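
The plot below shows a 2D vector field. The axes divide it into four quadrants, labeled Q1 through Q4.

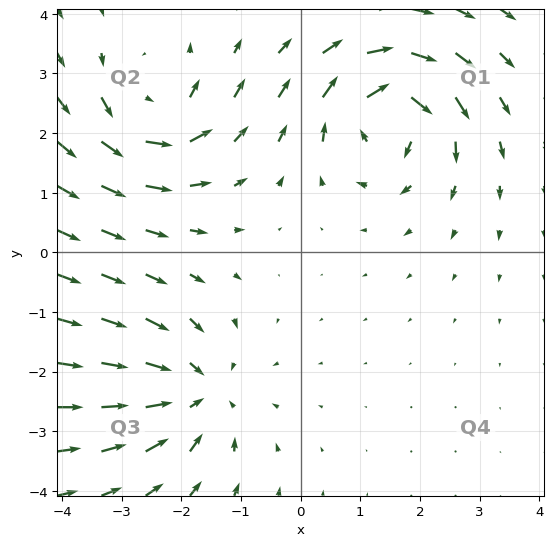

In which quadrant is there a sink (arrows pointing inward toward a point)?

The sink sits at approximately (-1.8, -2.4), which lies in quadrant Q3. The divergence there is about -4, negative as expected for a sink.

Q3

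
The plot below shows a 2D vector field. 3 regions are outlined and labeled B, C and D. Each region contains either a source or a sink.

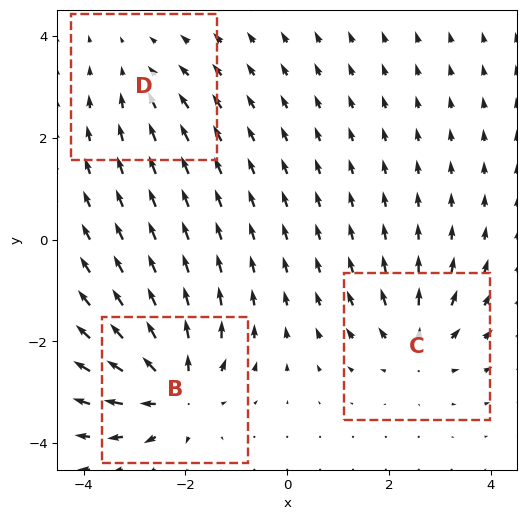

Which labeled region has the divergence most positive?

B

Divergence at each region's feature centre — B: about +5, C: about +4, D: about -2. Region B is most positive.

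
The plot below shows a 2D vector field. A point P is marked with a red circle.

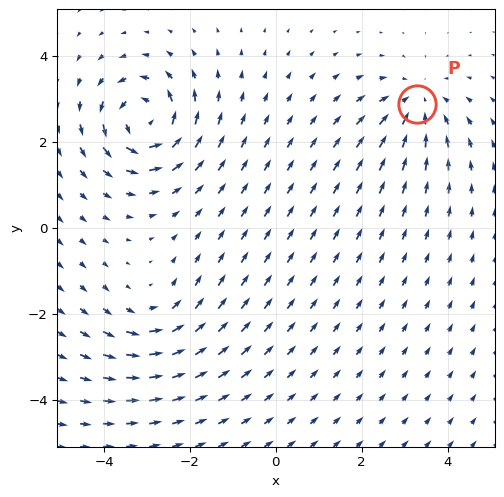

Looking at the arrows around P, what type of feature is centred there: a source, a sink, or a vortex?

At P (3.3, 2.9) the arrows converge inward. Divergence about -4, curl ≈0 — negative divergence with near-zero curl is a sink.

sink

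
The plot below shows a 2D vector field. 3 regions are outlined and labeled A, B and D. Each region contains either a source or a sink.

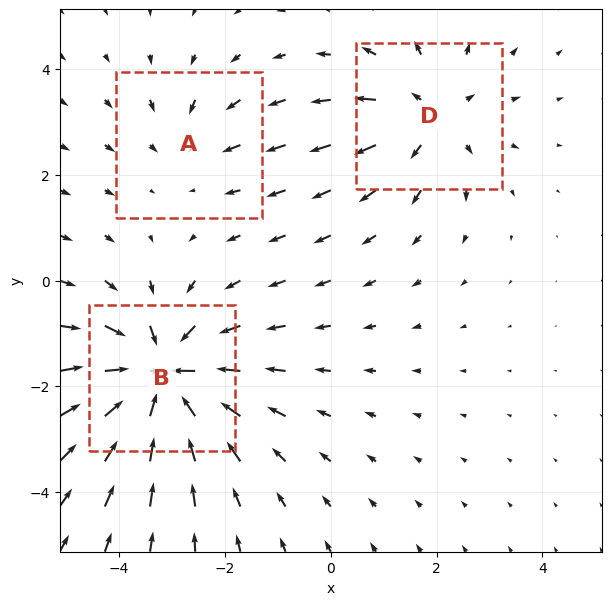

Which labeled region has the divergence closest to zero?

A

Divergence at each region's feature centre — A: about -2, B: about -5, D: about +3. Region A is closest to zero.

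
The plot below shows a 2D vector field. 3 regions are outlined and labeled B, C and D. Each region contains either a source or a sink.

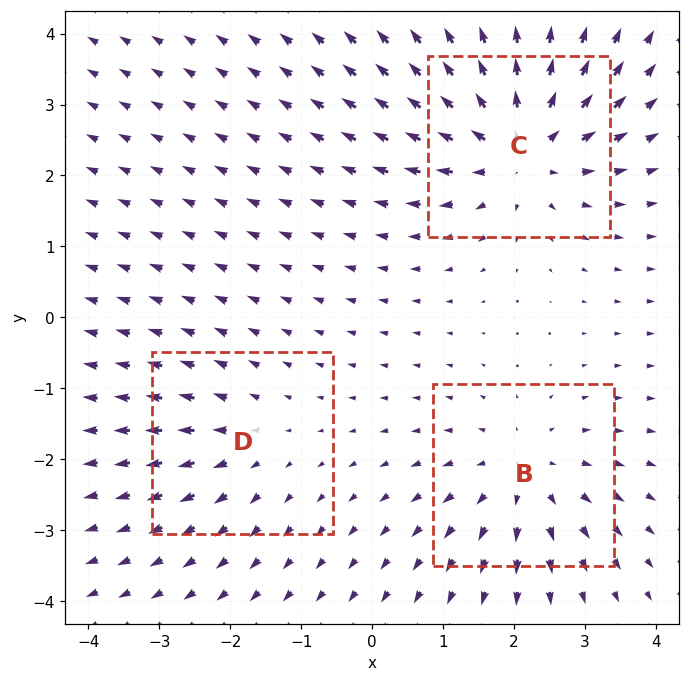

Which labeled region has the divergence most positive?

Divergence at each region's feature centre — B: about +3, C: about +5, D: about +2. Region C is most positive.

C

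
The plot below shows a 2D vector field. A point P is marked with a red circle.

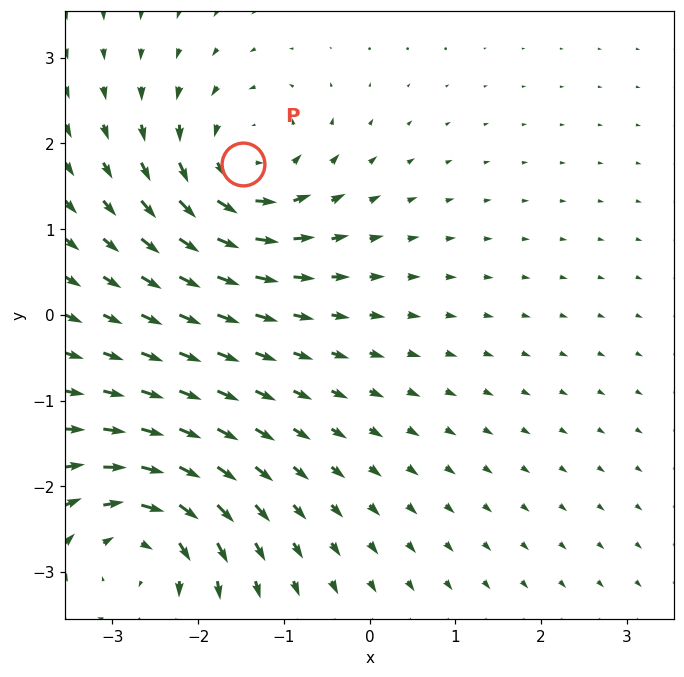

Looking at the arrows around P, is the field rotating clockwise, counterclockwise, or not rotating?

Near P at (-1.5, 1.8) the arrows circulate counterclockwise. The curl (z-component) there is about +6; positive curl means counterclockwise rotation.

counterclockwise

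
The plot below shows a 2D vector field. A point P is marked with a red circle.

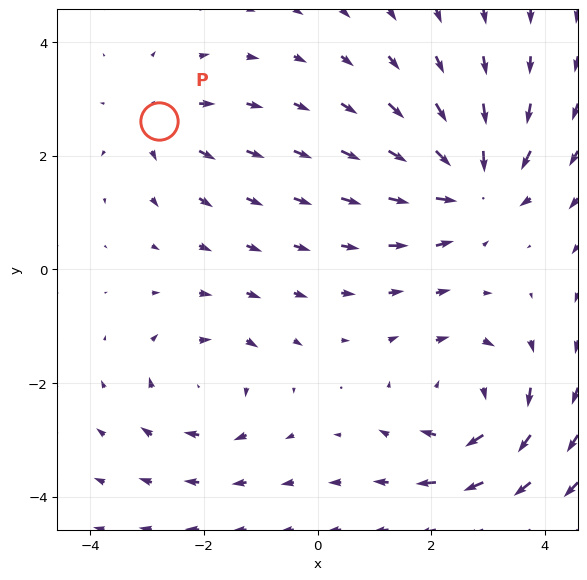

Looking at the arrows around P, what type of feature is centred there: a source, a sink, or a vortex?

At P (-2.8, 2.6) the arrows spread outward. Divergence about +3, curl ≈0 — positive divergence with near-zero curl is a source.

source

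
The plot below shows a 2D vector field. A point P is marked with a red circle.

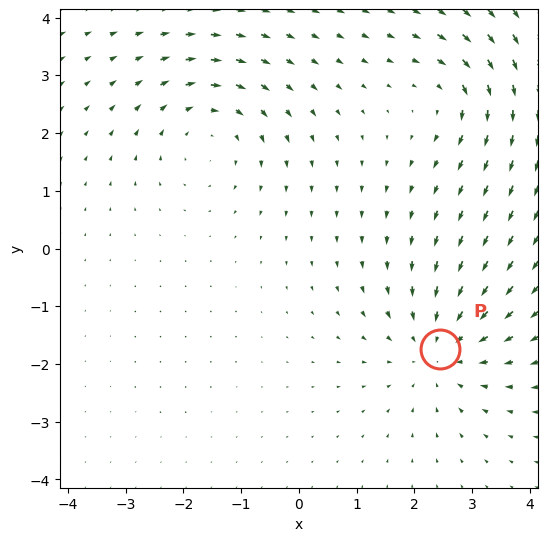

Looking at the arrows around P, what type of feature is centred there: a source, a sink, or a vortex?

sink

At P (2.4, -1.7) the arrows converge inward. Divergence about -4, curl ≈0 — negative divergence with near-zero curl is a sink.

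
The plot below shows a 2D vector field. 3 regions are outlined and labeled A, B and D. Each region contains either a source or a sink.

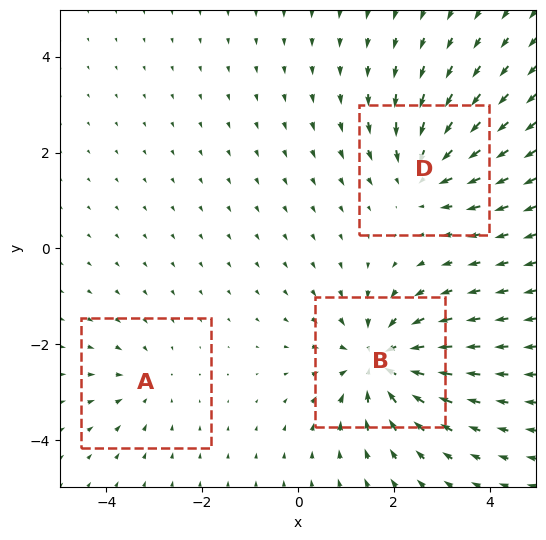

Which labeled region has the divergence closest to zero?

Divergence at each region's feature centre — A: about -2, B: about -5, D: about -3. Region A is closest to zero.

A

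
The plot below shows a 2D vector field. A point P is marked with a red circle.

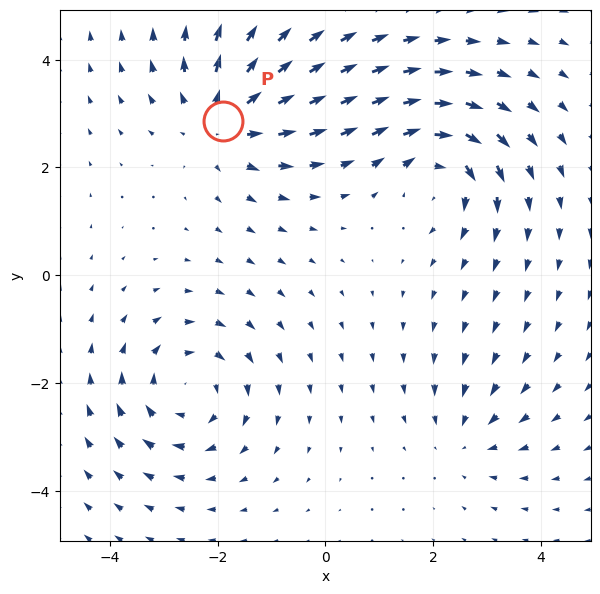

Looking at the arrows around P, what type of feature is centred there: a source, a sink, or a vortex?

source

At P (-1.9, 2.9) the arrows spread outward. Divergence about +5, curl ≈0 — positive divergence with near-zero curl is a source.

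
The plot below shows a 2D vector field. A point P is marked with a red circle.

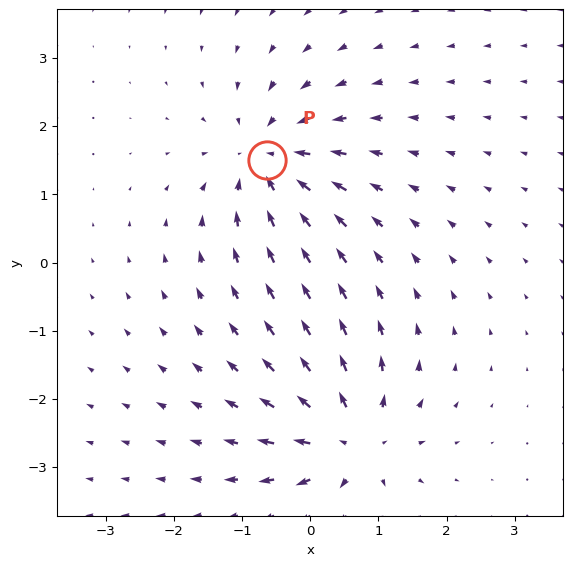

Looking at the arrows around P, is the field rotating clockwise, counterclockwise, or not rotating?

not rotating

Near P at (-0.6, 1.5) the arrows show no circulation. The curl there is ≈0.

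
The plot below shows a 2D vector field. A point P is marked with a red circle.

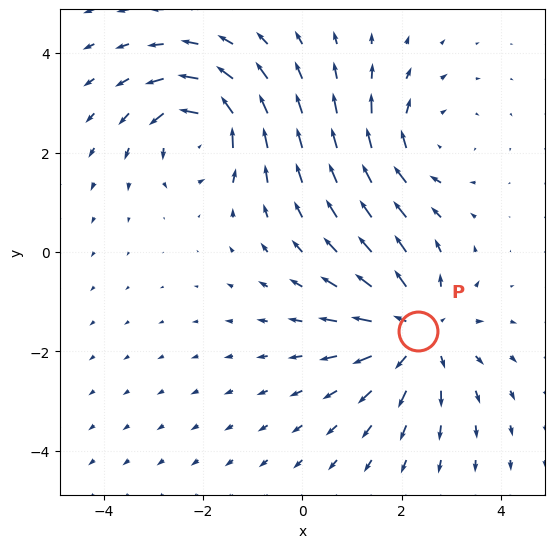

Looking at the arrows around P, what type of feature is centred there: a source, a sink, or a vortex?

source

At P (2.3, -1.6) the arrows spread outward. Divergence about +4, curl ≈0 — positive divergence with near-zero curl is a source.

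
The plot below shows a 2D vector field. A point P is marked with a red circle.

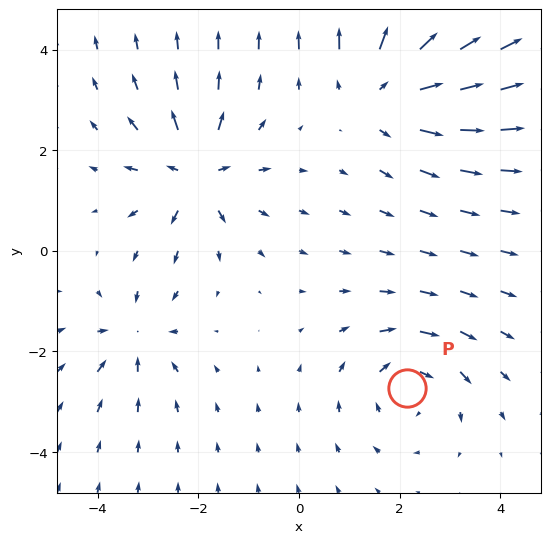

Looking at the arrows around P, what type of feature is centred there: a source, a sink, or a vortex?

vortex

At P (2.2, -2.7) the arrows circulate clockwise. Divergence ≈0, curl about -4 — near-zero divergence with nonzero curl is a vortex.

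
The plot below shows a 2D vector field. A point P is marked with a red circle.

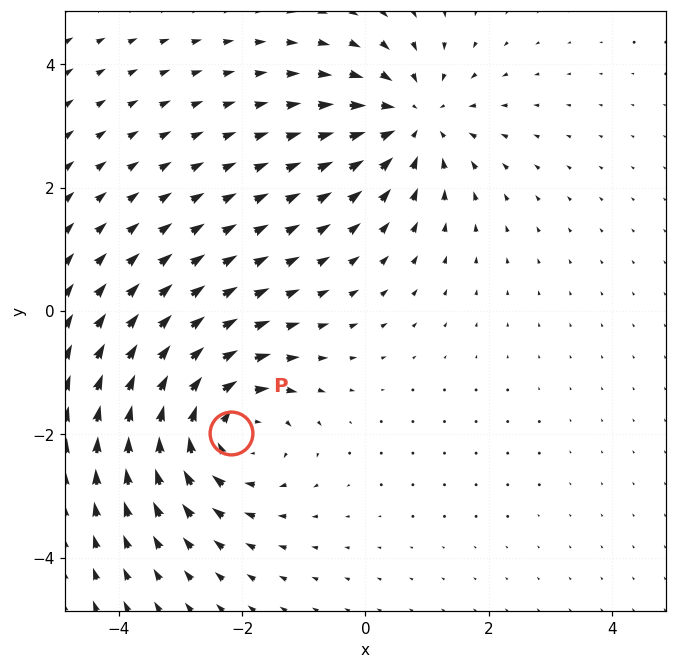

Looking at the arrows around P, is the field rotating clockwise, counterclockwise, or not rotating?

clockwise

Near P at (-2.2, -2.0) the arrows circulate clockwise. The curl (z-component) there is about -3; negative curl means clockwise rotation.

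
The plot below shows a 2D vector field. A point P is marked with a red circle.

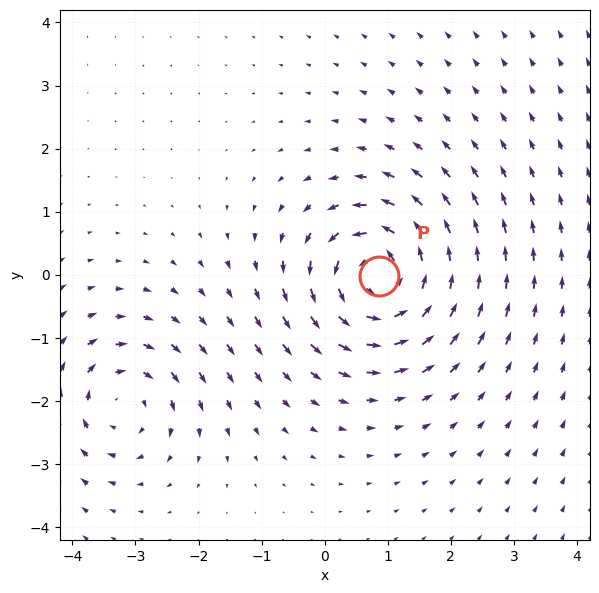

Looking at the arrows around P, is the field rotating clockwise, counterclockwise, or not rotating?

Near P at (0.9, -0.0) the arrows circulate counterclockwise. The curl (z-component) there is about +7; positive curl means counterclockwise rotation.

counterclockwise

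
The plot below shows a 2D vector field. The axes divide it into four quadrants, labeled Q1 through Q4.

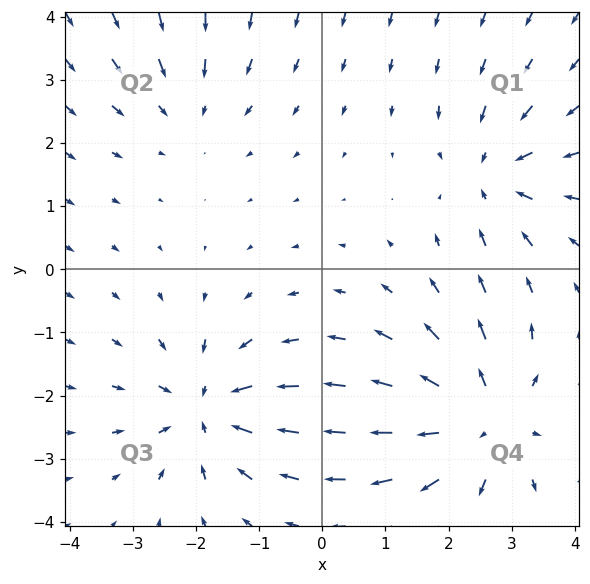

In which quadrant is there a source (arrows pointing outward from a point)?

Q4

The source sits at approximately (2.5, -2.4), which lies in quadrant Q4. The divergence there is about +5, positive as expected for a source.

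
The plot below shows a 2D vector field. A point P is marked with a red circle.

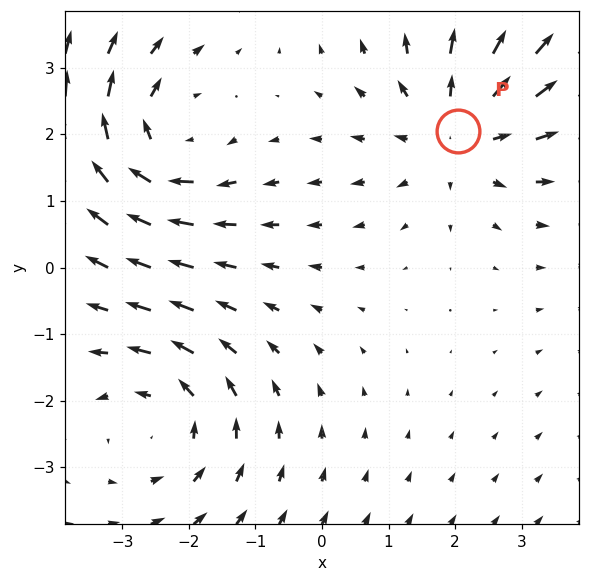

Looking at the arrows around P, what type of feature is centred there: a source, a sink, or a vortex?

source

At P (2.0, 2.0) the arrows spread outward. Divergence about +3, curl ≈0 — positive divergence with near-zero curl is a source.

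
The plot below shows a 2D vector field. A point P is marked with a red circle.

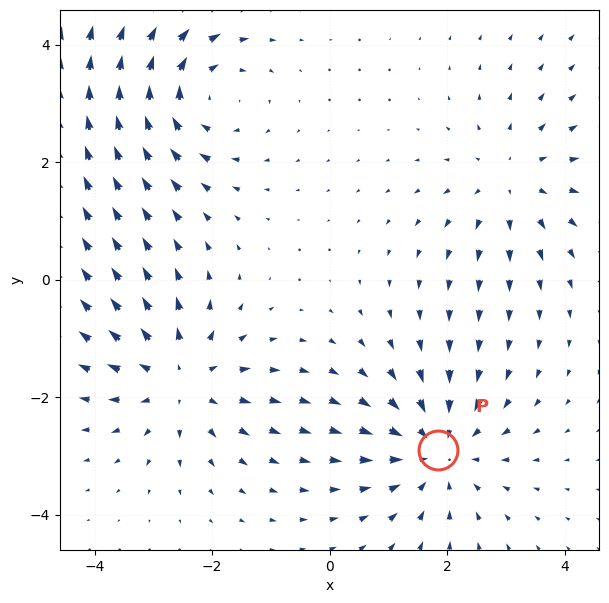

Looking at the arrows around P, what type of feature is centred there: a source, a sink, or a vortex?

At P (1.8, -2.9) the arrows converge inward. Divergence about -4, curl ≈0 — negative divergence with near-zero curl is a sink.

sink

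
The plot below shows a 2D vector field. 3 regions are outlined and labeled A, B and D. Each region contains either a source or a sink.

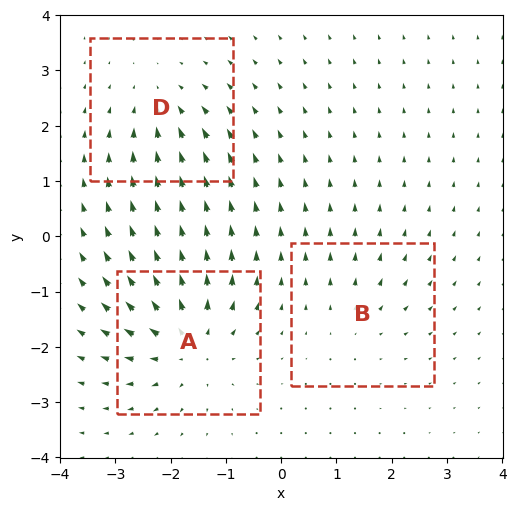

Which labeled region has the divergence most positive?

Divergence at each region's feature centre — A: about +5, B: about +2, D: about -3. Region A is most positive.

A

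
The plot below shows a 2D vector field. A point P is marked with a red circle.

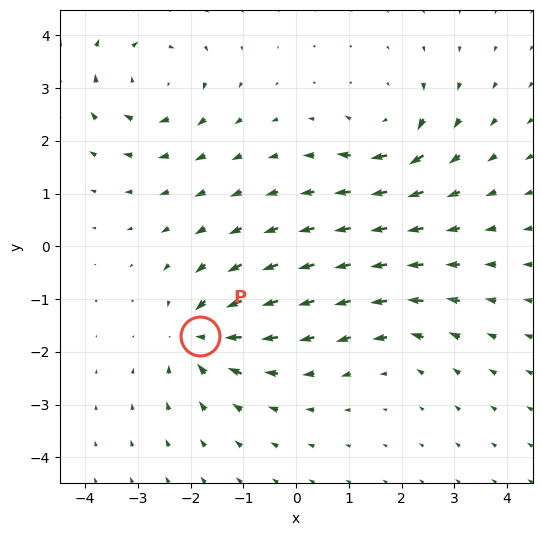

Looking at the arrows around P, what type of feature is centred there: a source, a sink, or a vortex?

At P (-1.8, -1.7) the arrows converge inward. Divergence about -6, curl ≈0 — negative divergence with near-zero curl is a sink.

sink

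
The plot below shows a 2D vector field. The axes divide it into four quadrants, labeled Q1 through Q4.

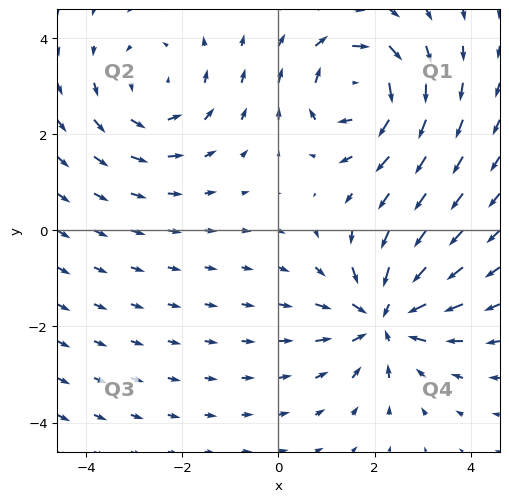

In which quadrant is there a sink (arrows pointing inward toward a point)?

The sink sits at approximately (2.2, -1.8), which lies in quadrant Q4. The divergence there is about -4, negative as expected for a sink.

Q4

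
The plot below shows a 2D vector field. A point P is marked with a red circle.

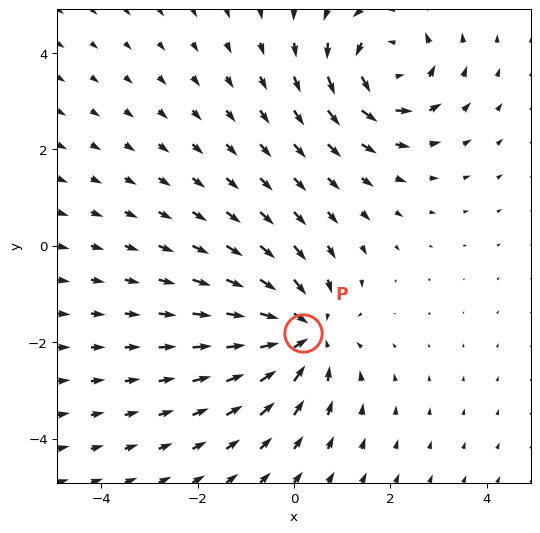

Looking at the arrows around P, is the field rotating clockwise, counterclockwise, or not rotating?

not rotating

Near P at (0.2, -1.8) the arrows show no circulation. The curl there is ≈0.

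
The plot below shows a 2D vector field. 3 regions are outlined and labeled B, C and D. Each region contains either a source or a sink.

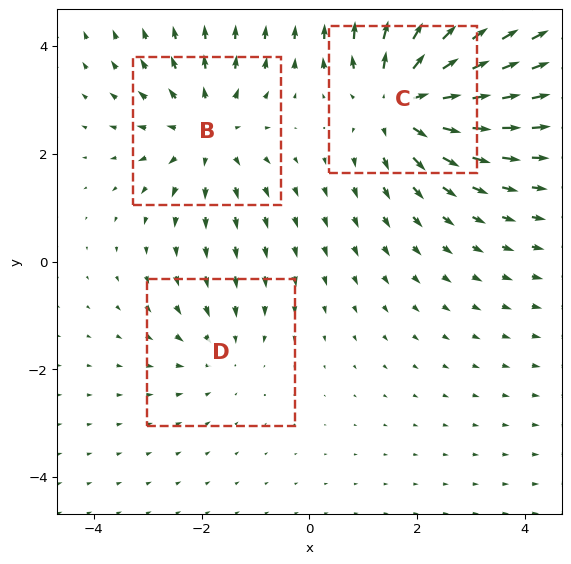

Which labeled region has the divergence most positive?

Divergence at each region's feature centre — B: about +3, C: about +5, D: about -2. Region C is most positive.

C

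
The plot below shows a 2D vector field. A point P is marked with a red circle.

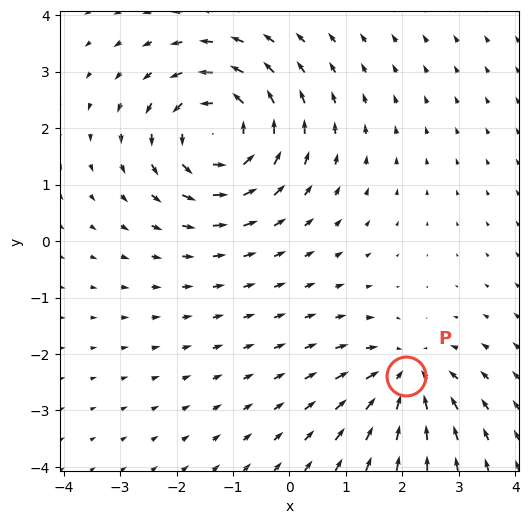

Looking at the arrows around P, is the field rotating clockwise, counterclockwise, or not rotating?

Near P at (2.1, -2.4) the arrows show no circulation. The curl there is ≈0.

not rotating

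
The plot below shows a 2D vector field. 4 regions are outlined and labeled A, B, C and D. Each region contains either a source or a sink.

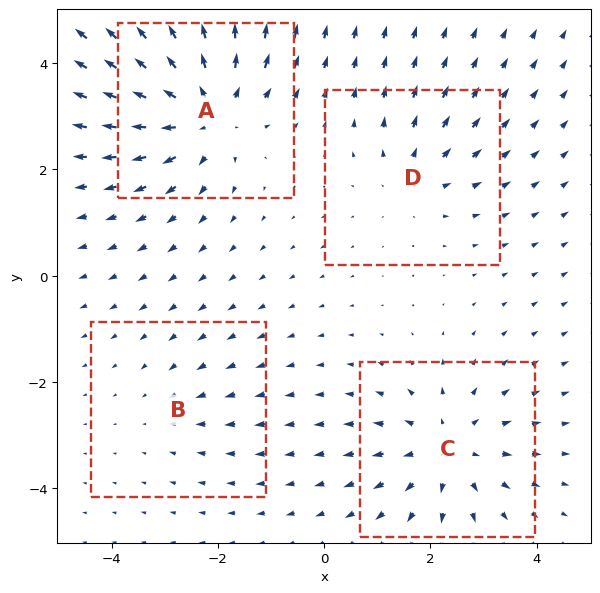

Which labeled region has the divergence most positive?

Divergence at each region's feature centre — A: about +6, B: about -2, C: about +4, D: about +3. Region A is most positive.

A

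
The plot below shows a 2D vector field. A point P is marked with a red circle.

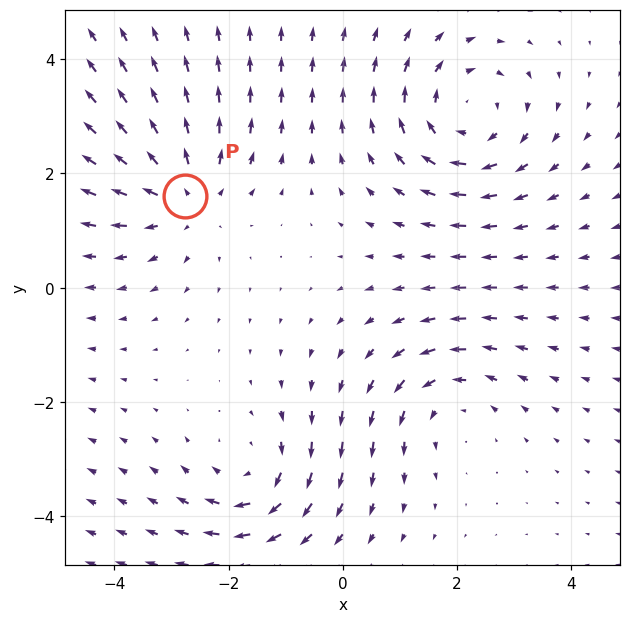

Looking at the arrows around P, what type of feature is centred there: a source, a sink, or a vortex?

At P (-2.8, 1.6) the arrows spread outward. Divergence about +4, curl ≈0 — positive divergence with near-zero curl is a source.

source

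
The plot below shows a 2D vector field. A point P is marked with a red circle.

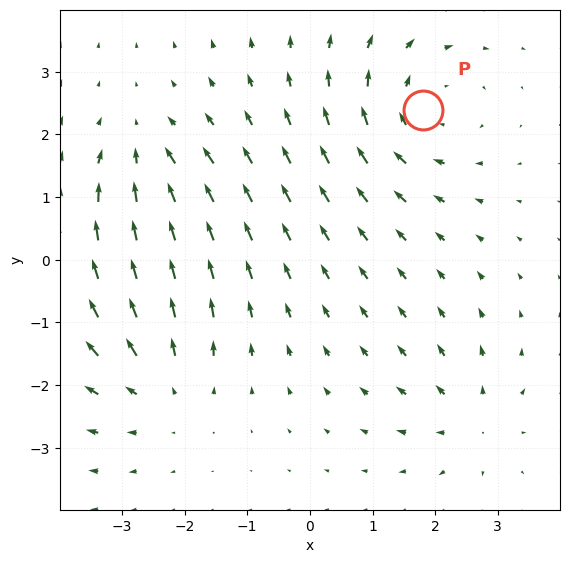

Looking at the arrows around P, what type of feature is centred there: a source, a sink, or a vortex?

At P (1.8, 2.4) the arrows circulate clockwise. Divergence ≈0, curl about -4 — near-zero divergence with nonzero curl is a vortex.

vortex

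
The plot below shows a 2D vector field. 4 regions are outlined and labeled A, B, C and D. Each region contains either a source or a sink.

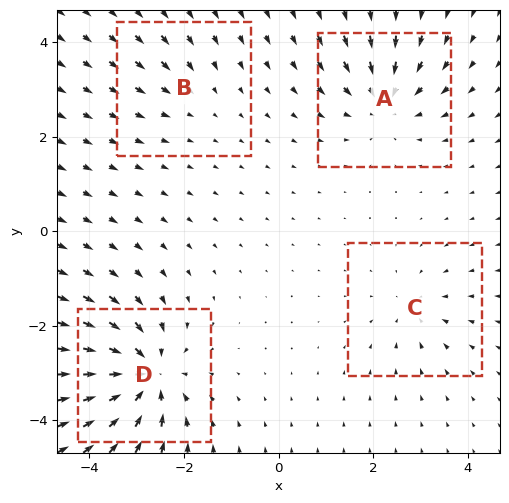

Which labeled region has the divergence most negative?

Divergence at each region's feature centre — A: about -5, B: about -2, C: about -3, D: about -8. Region D is most negative.

D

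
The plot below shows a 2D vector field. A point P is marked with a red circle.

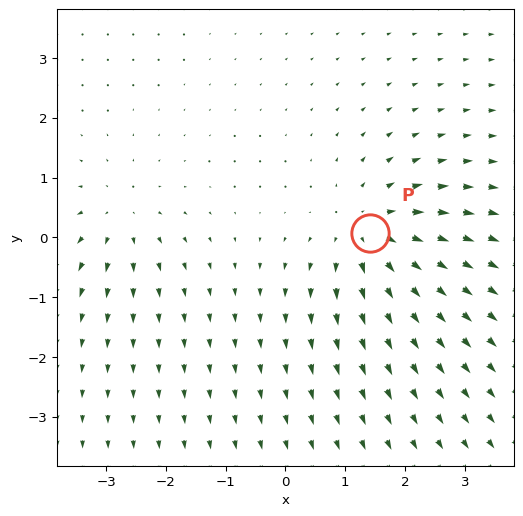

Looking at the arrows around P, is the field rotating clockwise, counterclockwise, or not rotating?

not rotating

Near P at (1.4, 0.1) the arrows show no circulation. The curl there is ≈0.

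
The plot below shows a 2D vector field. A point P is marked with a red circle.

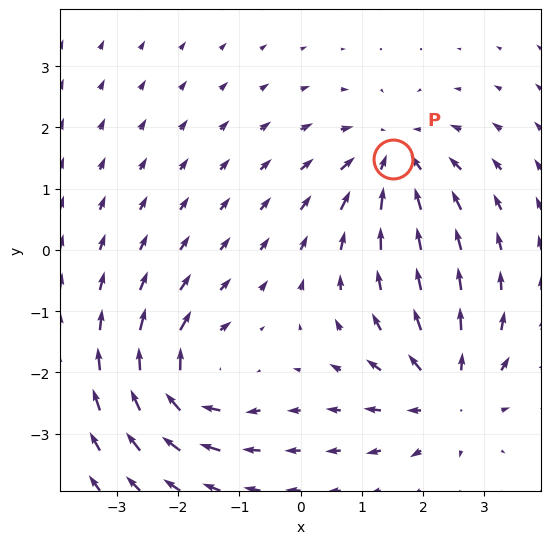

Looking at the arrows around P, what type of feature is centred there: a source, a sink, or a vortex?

sink

At P (1.5, 1.5) the arrows converge inward. Divergence about -5, curl ≈0 — negative divergence with near-zero curl is a sink.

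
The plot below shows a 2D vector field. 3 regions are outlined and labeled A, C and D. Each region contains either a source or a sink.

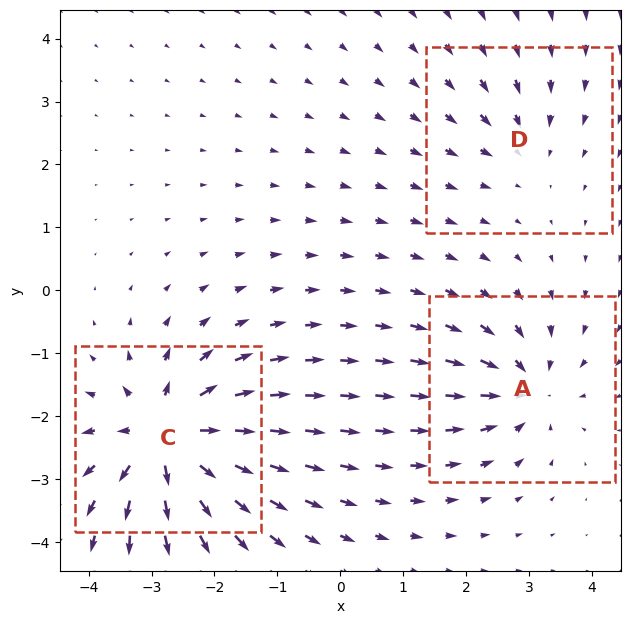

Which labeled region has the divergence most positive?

Divergence at each region's feature centre — A: about -4, C: about +7, D: about -2. Region C is most positive.

C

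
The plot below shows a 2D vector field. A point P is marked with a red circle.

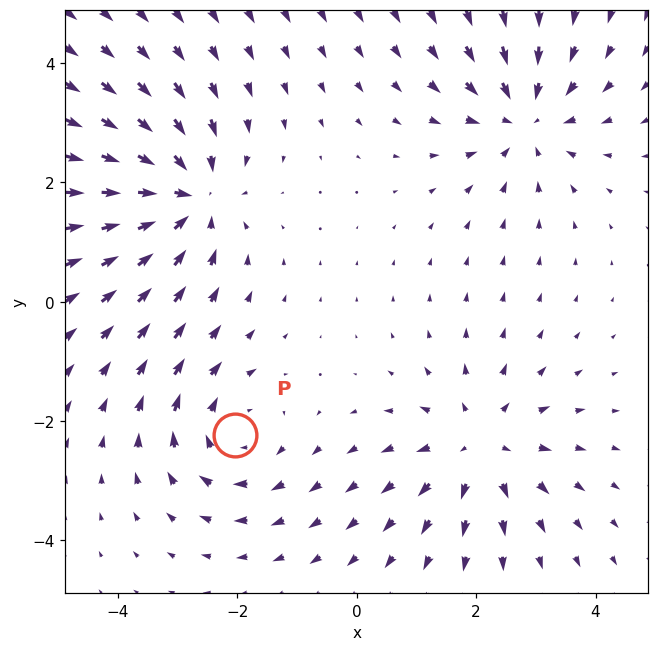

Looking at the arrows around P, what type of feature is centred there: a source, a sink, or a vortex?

At P (-2.0, -2.2) the arrows circulate clockwise. Divergence ≈0, curl about -3 — near-zero divergence with nonzero curl is a vortex.

vortex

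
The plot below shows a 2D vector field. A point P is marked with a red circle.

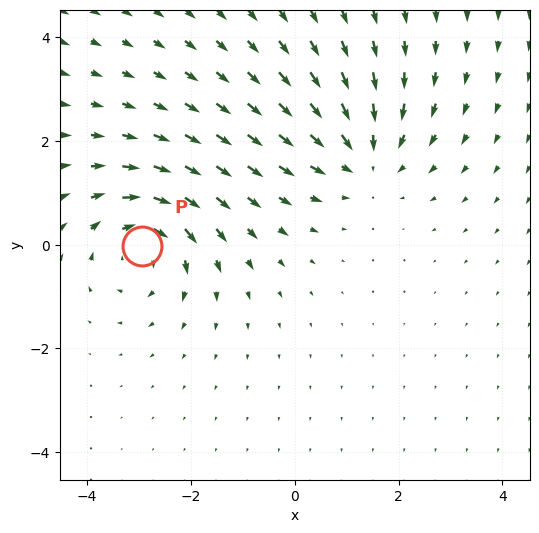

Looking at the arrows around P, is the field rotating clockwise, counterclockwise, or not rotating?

Near P at (-2.9, -0.0) the arrows circulate clockwise. The curl (z-component) there is about -4; negative curl means clockwise rotation.

clockwise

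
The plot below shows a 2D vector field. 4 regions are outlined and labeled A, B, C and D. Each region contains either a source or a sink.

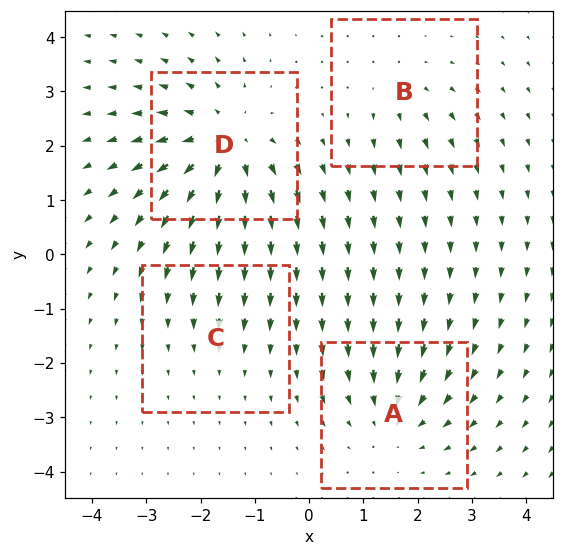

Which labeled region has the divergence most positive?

Divergence at each region's feature centre — A: about -4, B: about +3, C: about -2, D: about +7. Region D is most positive.

D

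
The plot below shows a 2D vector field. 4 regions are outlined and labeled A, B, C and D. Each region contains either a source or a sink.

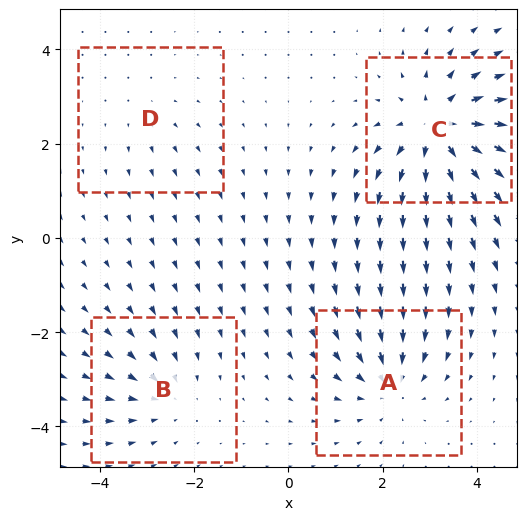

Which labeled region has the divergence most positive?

Divergence at each region's feature centre — A: about -5, B: about -4, C: about +7, D: about +2. Region C is most positive.

C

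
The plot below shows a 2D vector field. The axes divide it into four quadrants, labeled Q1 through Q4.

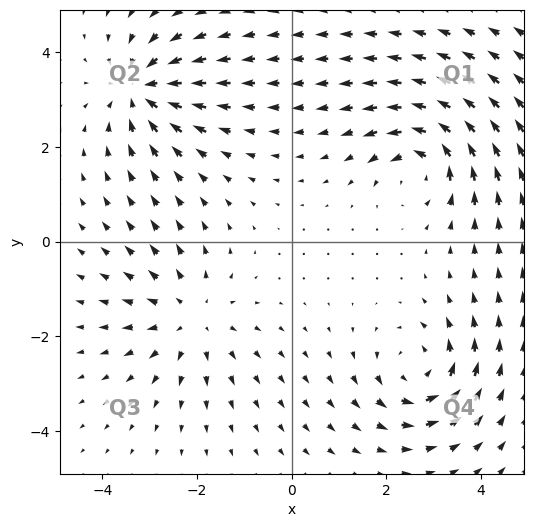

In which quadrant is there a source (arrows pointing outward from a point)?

Q3

The source sits at approximately (-2.1, -1.6), which lies in quadrant Q3. The divergence there is about +3, positive as expected for a source.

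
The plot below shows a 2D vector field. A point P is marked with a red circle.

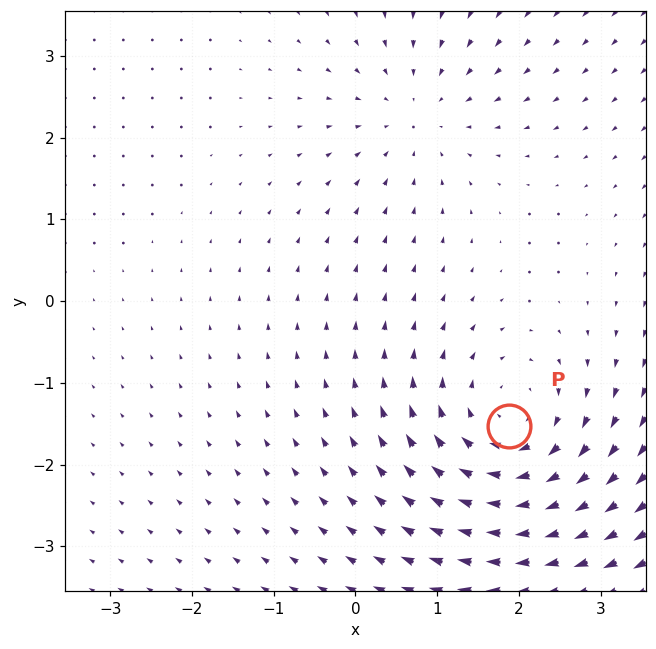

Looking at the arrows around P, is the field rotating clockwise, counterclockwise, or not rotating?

clockwise

Near P at (1.9, -1.5) the arrows circulate clockwise. The curl (z-component) there is about -4; negative curl means clockwise rotation.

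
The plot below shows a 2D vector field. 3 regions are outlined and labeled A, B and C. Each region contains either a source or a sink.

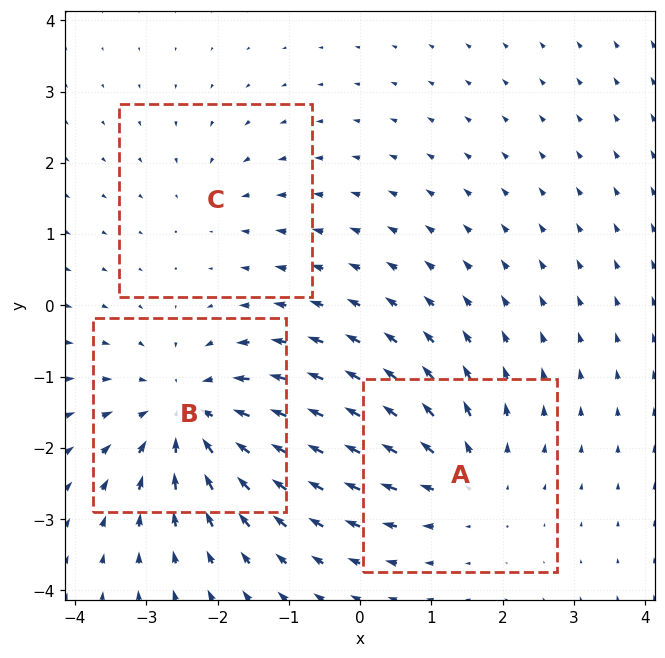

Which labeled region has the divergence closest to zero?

Divergence at each region's feature centre — A: about +3, B: about -5, C: about -2. Region C is closest to zero.

C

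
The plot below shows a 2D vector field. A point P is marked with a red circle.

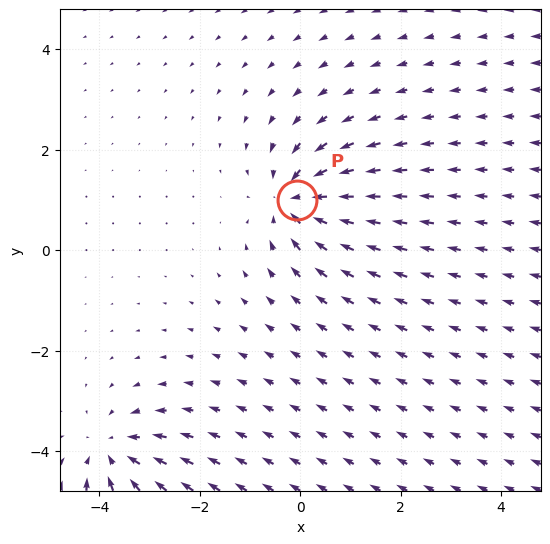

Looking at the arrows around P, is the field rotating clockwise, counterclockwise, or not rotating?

not rotating

Near P at (-0.1, 1.0) the arrows show no circulation. The curl there is ≈0.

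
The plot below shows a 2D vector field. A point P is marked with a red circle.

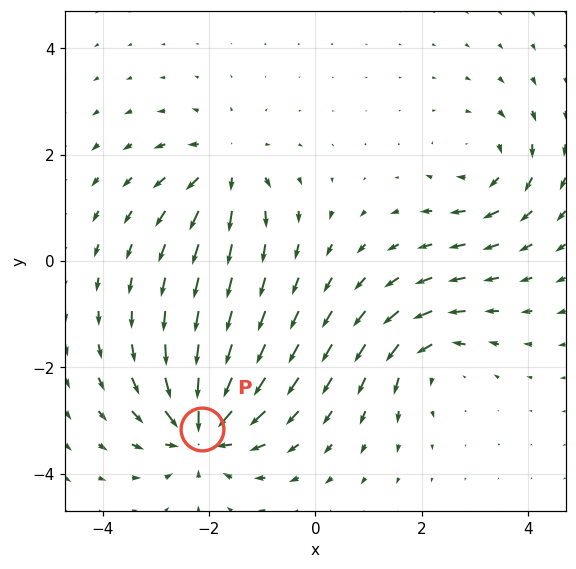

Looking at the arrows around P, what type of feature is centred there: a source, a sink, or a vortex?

sink

At P (-2.1, -3.2) the arrows converge inward. Divergence about -6, curl ≈0 — negative divergence with near-zero curl is a sink.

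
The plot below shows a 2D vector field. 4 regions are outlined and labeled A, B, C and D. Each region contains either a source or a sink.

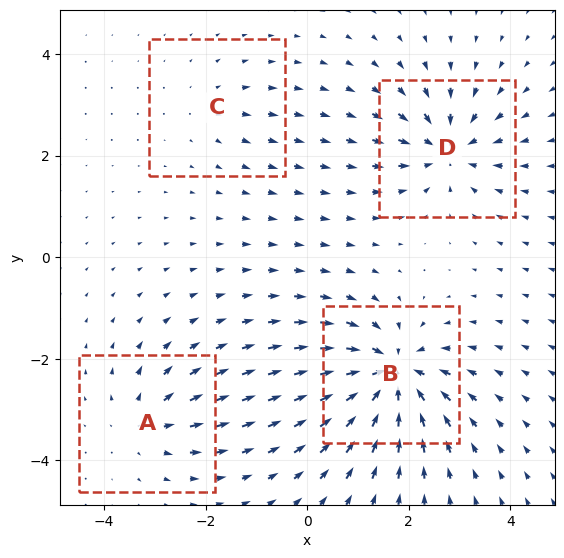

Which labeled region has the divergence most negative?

Divergence at each region's feature centre — A: about +4, B: about -8, C: about +2, D: about -6. Region B is most negative.

B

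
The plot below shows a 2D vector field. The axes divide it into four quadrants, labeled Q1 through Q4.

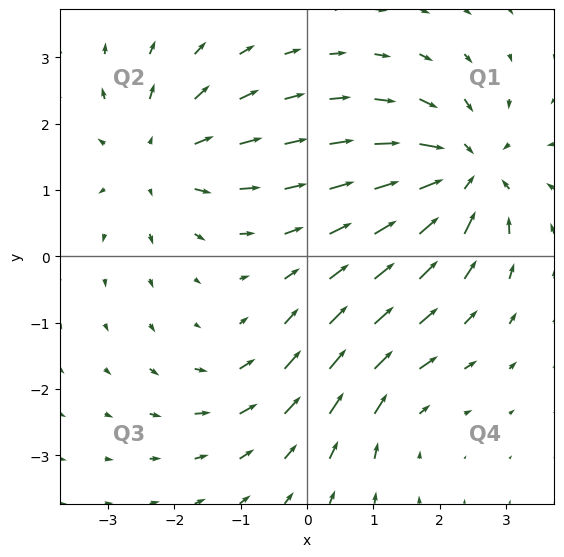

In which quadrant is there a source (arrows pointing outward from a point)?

The source sits at approximately (-2.2, 1.5), which lies in quadrant Q2. The divergence there is about +4, positive as expected for a source.

Q2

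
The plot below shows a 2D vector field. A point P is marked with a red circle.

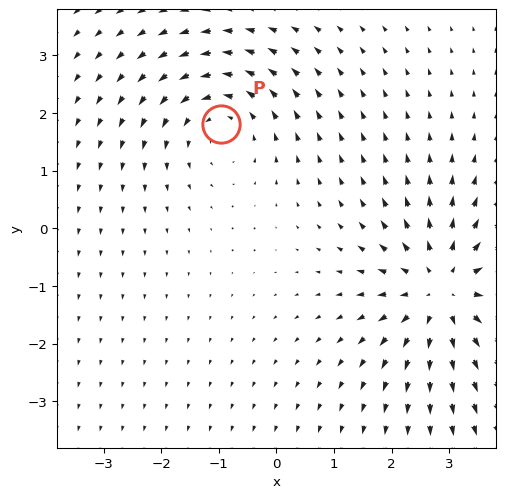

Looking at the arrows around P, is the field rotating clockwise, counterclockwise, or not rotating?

Near P at (-1.0, 1.8) the arrows circulate counterclockwise. The curl (z-component) there is about +3; positive curl means counterclockwise rotation.

counterclockwise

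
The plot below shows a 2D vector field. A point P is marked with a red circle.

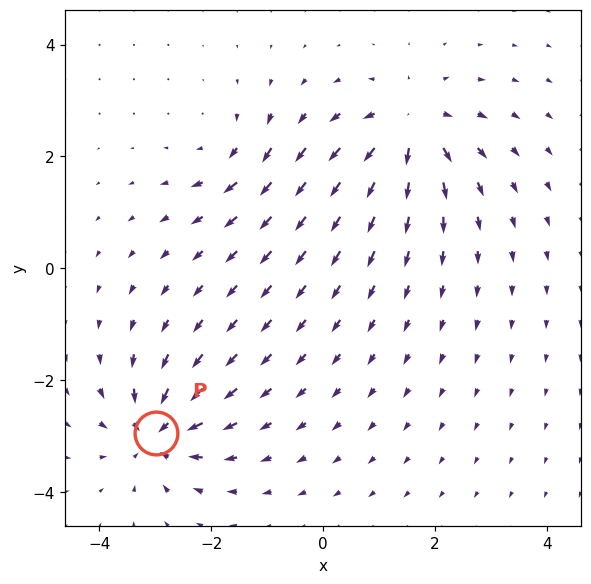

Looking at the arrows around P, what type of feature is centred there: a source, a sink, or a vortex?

sink

At P (-3.0, -2.9) the arrows converge inward. Divergence about -6, curl ≈0 — negative divergence with near-zero curl is a sink.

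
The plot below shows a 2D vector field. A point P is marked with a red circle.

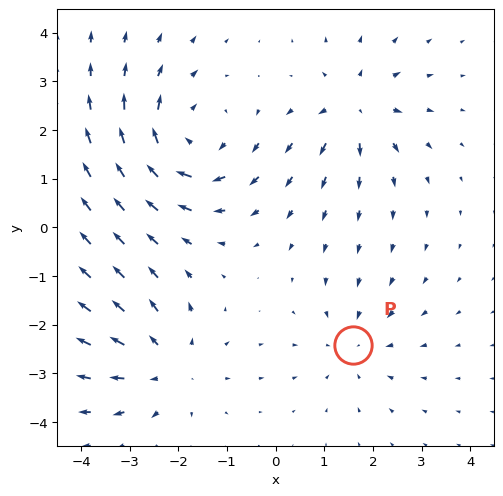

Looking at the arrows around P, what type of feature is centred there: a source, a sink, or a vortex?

At P (1.6, -2.4) the arrows converge inward. Divergence about -2, curl ≈0 — negative divergence with near-zero curl is a sink.

sink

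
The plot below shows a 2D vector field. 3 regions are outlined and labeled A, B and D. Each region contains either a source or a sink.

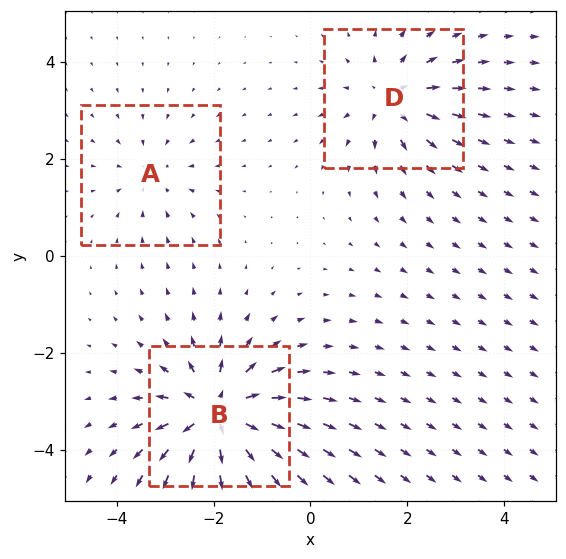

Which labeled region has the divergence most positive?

B

Divergence at each region's feature centre — A: about -2, B: about +6, D: about +4. Region B is most positive.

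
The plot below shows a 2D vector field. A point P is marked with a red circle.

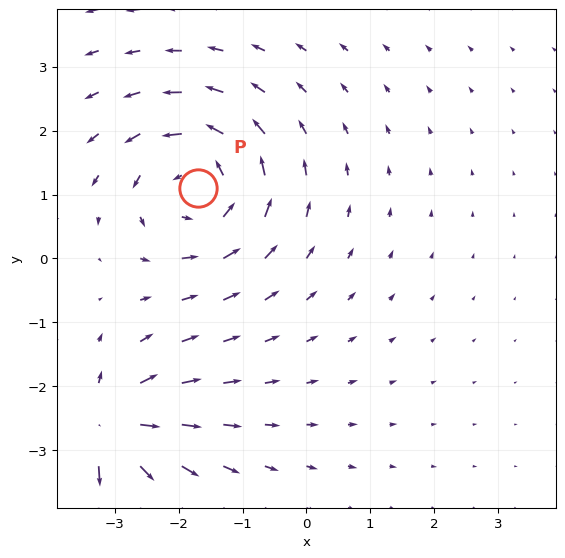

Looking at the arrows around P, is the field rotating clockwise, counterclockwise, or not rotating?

counterclockwise

Near P at (-1.7, 1.1) the arrows circulate counterclockwise. The curl (z-component) there is about +5; positive curl means counterclockwise rotation.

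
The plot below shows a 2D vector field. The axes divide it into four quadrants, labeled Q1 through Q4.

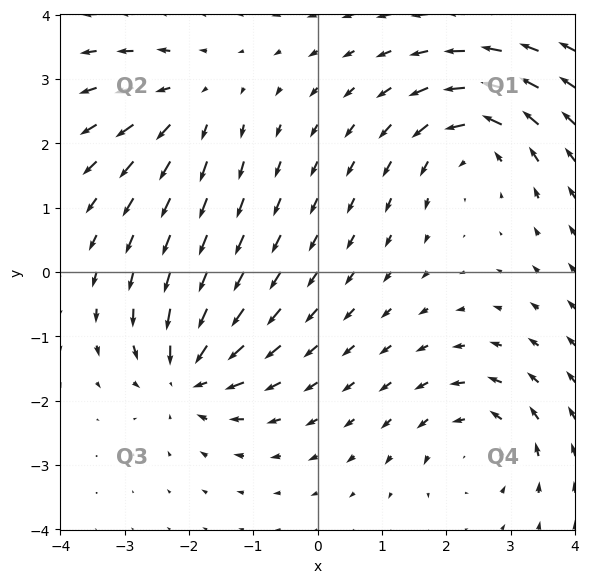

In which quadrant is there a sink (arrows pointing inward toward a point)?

The sink sits at approximately (-2.0, -1.6), which lies in quadrant Q3. The divergence there is about -5, negative as expected for a sink.

Q3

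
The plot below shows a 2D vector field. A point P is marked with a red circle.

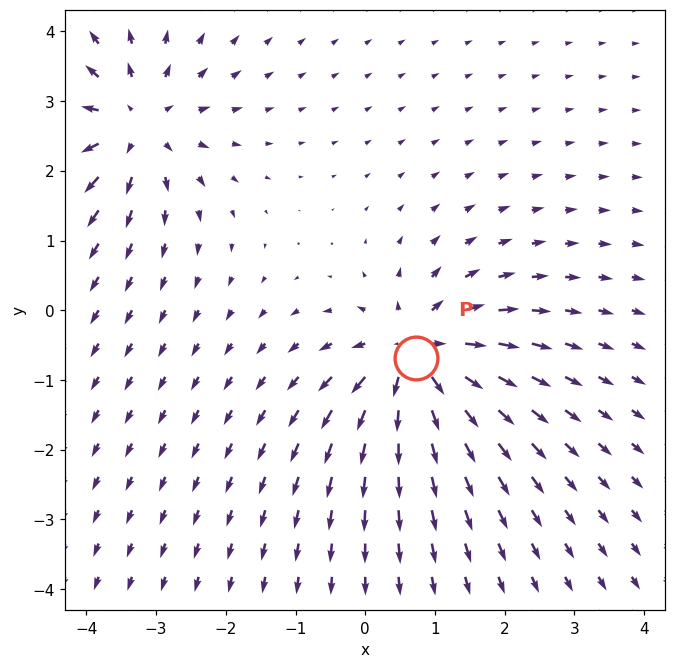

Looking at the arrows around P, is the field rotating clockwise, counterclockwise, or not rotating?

Near P at (0.7, -0.7) the arrows show no circulation. The curl there is ≈0.

not rotating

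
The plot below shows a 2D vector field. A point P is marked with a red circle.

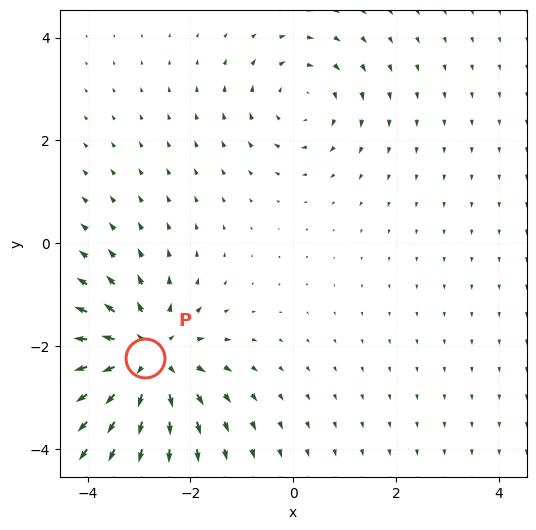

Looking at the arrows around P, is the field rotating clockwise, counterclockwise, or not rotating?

Near P at (-2.9, -2.2) the arrows show no circulation. The curl there is ≈0.

not rotating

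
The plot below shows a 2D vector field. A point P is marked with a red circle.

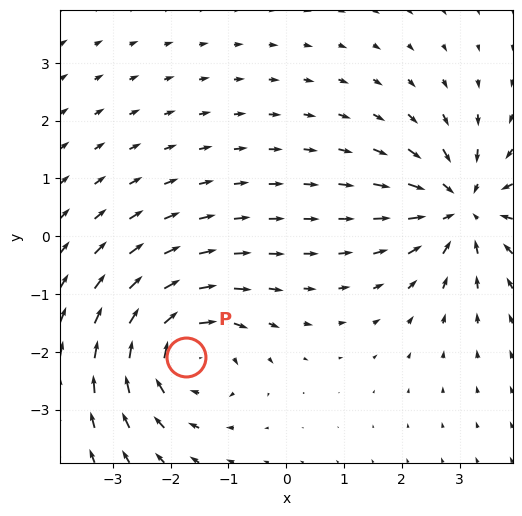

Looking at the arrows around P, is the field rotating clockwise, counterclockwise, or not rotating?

Near P at (-1.7, -2.1) the arrows circulate clockwise. The curl (z-component) there is about -4; negative curl means clockwise rotation.

clockwise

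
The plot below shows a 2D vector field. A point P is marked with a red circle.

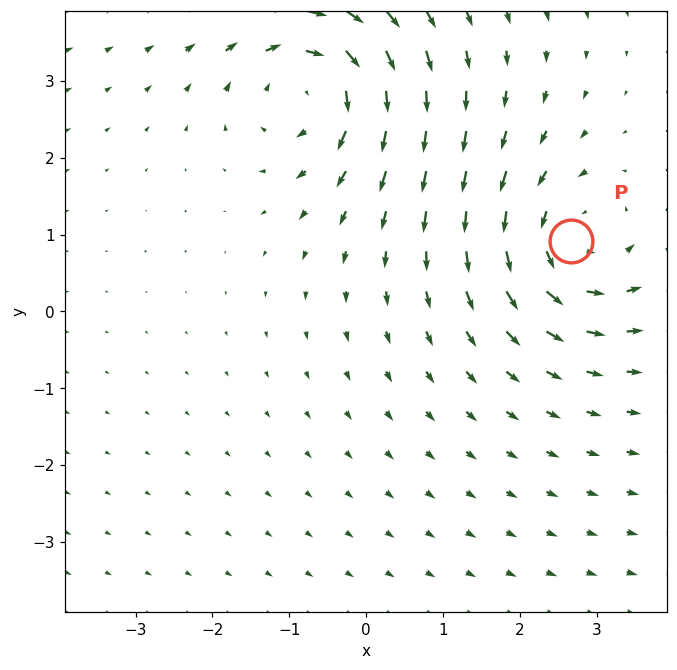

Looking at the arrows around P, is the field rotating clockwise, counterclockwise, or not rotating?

Near P at (2.7, 0.9) the arrows circulate counterclockwise. The curl (z-component) there is about +4; positive curl means counterclockwise rotation.

counterclockwise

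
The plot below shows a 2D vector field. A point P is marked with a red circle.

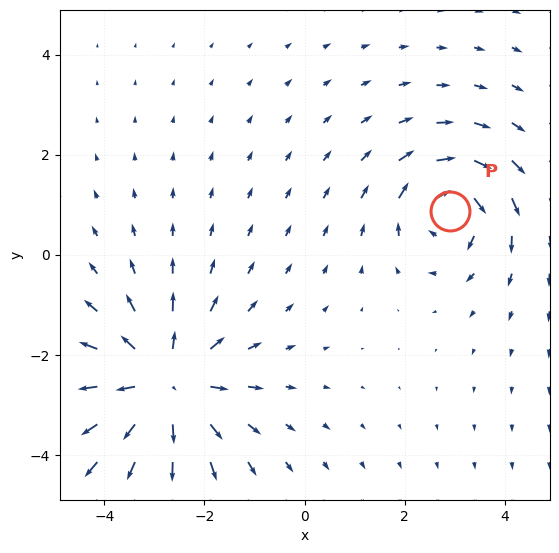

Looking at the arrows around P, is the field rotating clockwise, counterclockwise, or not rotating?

Near P at (2.9, 0.9) the arrows circulate clockwise. The curl (z-component) there is about -4; negative curl means clockwise rotation.

clockwise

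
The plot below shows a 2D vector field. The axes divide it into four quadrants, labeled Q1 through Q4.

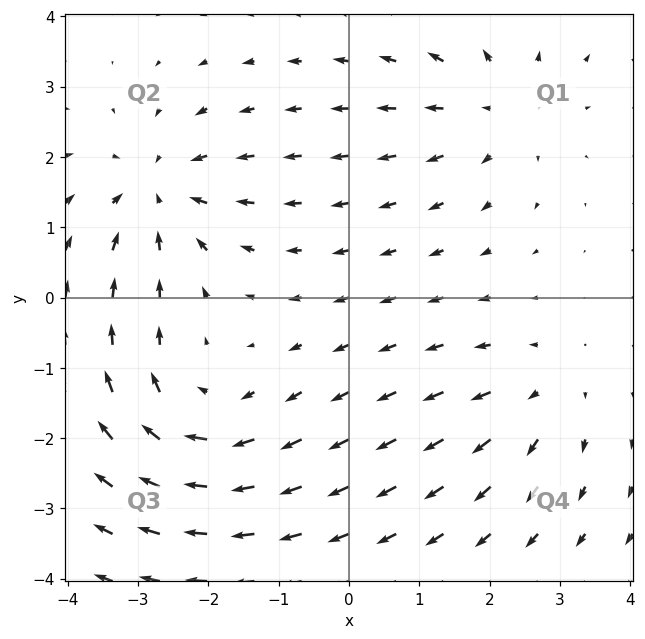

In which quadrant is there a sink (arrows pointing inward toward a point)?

The sink sits at approximately (-2.7, 1.5), which lies in quadrant Q2. The divergence there is about -5, negative as expected for a sink.

Q2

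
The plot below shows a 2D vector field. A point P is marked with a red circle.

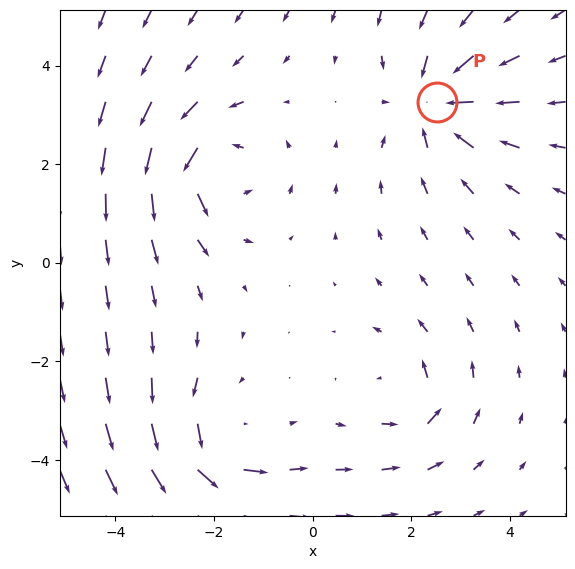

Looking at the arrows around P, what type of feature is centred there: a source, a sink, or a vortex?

sink

At P (2.5, 3.3) the arrows converge inward. Divergence about -5, curl ≈0 — negative divergence with near-zero curl is a sink.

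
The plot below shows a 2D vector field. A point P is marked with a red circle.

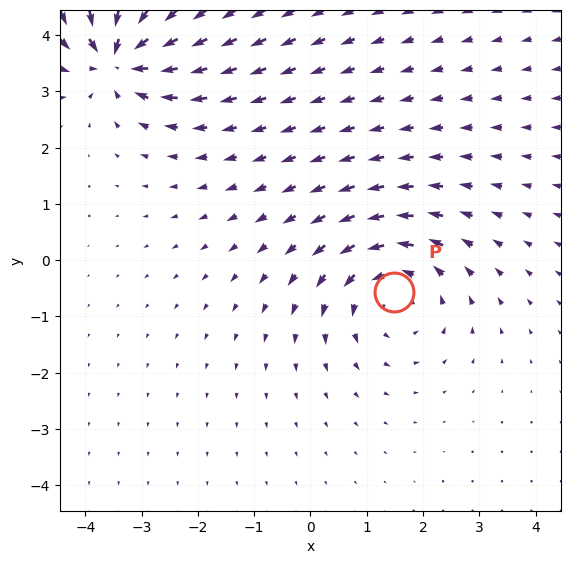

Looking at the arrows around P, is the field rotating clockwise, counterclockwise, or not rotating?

Near P at (1.5, -0.6) the arrows circulate counterclockwise. The curl (z-component) there is about +3; positive curl means counterclockwise rotation.

counterclockwise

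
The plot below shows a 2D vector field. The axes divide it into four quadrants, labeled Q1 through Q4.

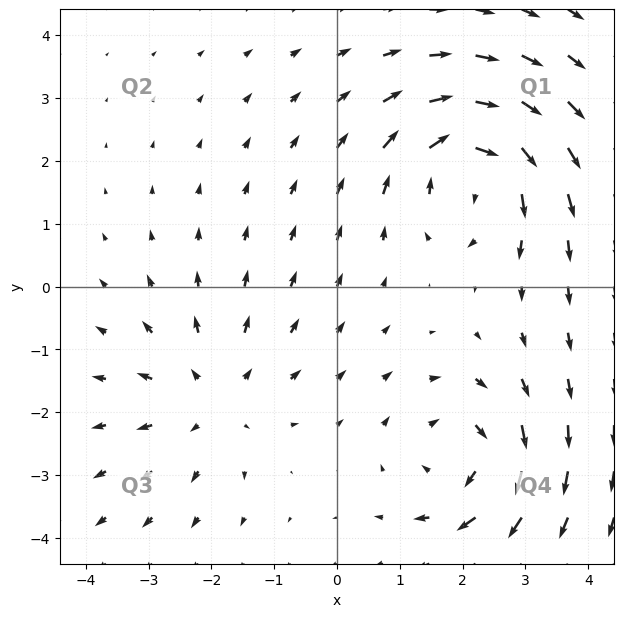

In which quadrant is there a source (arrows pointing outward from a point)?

The source sits at approximately (-2.0, -1.8), which lies in quadrant Q3. The divergence there is about +3, positive as expected for a source.

Q3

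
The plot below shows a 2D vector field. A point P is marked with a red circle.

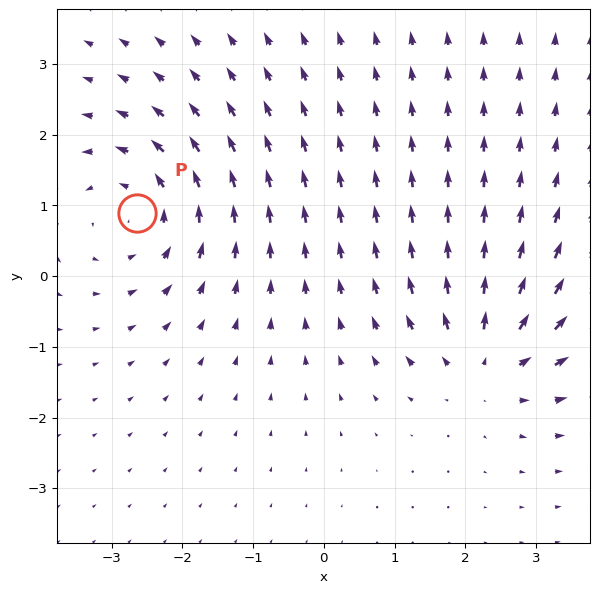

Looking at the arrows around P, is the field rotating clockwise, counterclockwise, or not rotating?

Near P at (-2.6, 0.9) the arrows circulate counterclockwise. The curl (z-component) there is about +4; positive curl means counterclockwise rotation.

counterclockwise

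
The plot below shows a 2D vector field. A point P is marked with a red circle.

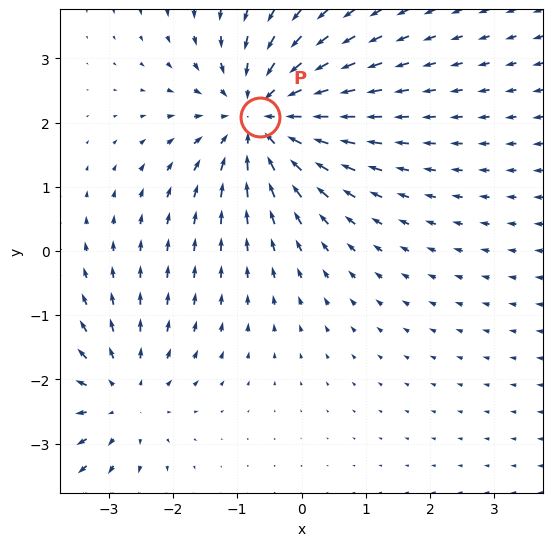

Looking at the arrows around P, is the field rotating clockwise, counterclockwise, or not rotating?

not rotating

Near P at (-0.6, 2.1) the arrows show no circulation. The curl there is ≈0.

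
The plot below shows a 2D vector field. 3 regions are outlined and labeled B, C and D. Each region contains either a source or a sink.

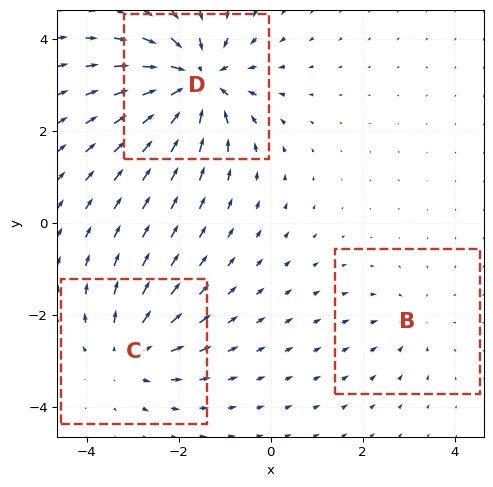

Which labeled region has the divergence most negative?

D

Divergence at each region's feature centre — B: about -2, C: about +3, D: about -5. Region D is most negative.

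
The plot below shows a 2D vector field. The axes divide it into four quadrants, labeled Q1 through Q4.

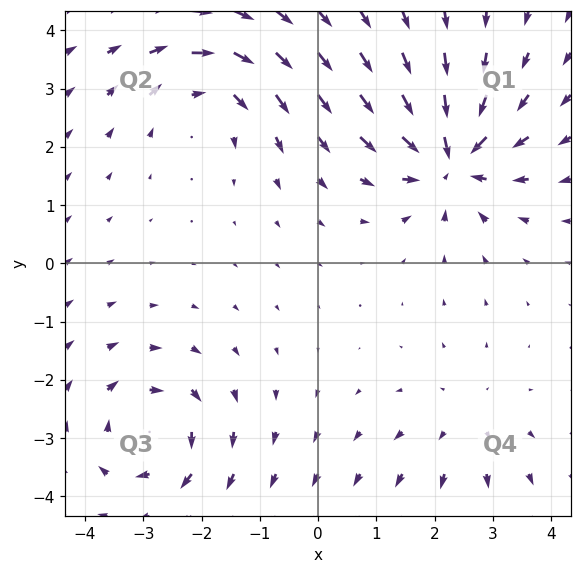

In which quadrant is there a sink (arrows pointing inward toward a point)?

The sink sits at approximately (2.3, 1.8), which lies in quadrant Q1. The divergence there is about -6, negative as expected for a sink.

Q1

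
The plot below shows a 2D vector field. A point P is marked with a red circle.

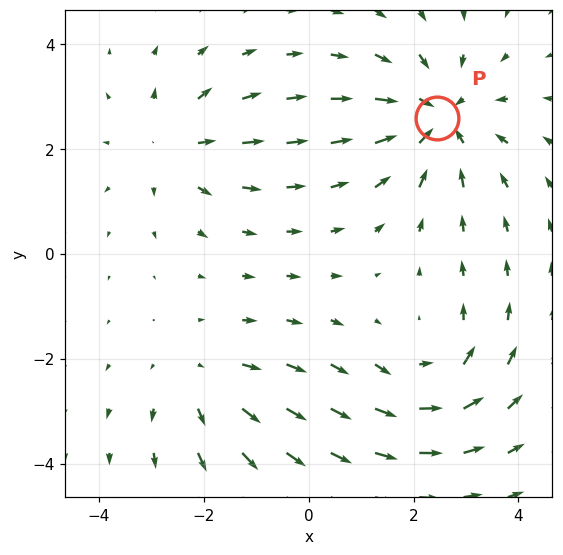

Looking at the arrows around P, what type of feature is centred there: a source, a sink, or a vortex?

sink

At P (2.5, 2.6) the arrows converge inward. Divergence about -4, curl ≈0 — negative divergence with near-zero curl is a sink.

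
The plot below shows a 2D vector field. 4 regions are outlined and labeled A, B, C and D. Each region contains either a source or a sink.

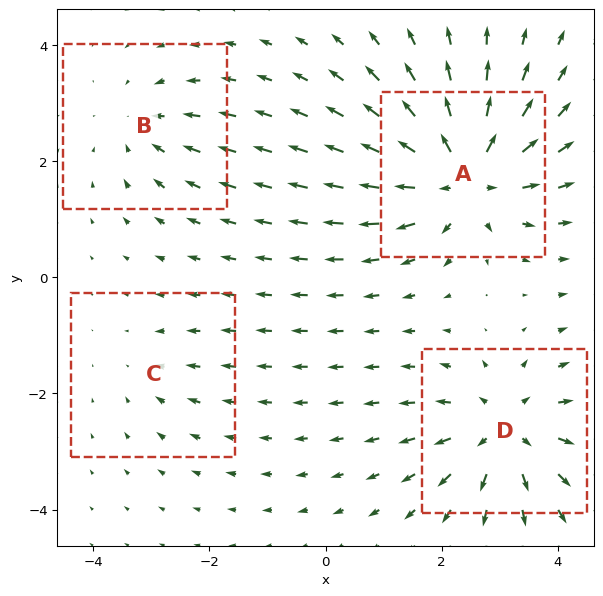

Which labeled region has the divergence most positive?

Divergence at each region's feature centre — A: about +7, B: about -3, C: about -2, D: about +6. Region A is most positive.

A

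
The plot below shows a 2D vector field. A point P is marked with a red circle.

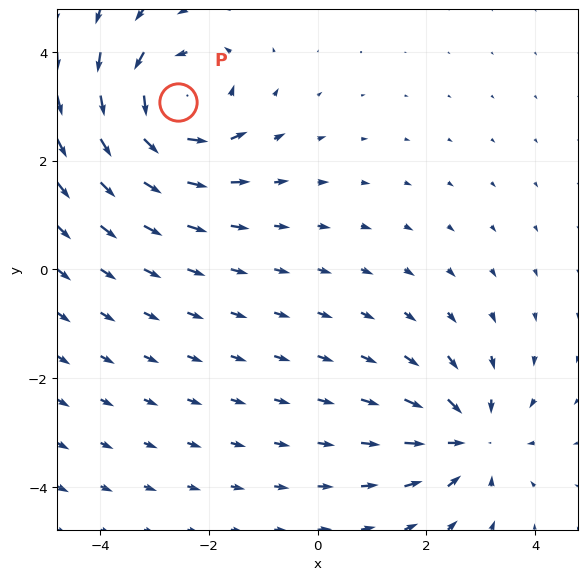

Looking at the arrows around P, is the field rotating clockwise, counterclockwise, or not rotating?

Near P at (-2.6, 3.1) the arrows circulate counterclockwise. The curl (z-component) there is about +4; positive curl means counterclockwise rotation.

counterclockwise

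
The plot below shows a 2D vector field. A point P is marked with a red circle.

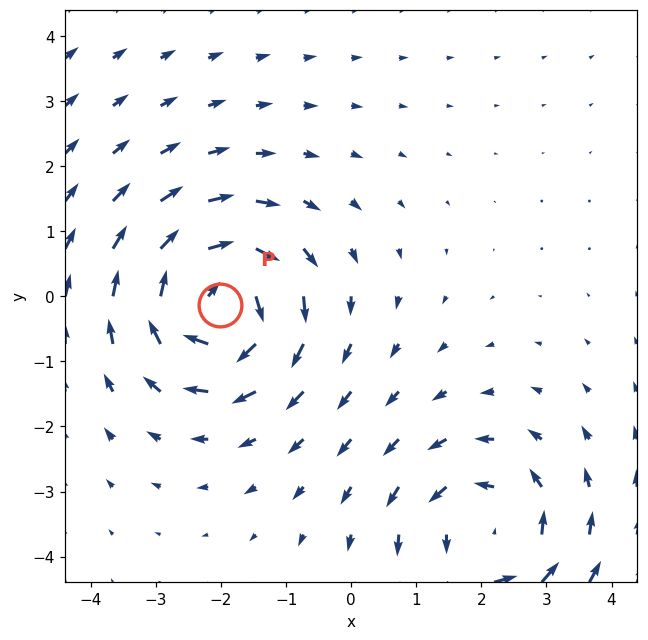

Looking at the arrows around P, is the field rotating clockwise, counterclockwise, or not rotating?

clockwise

Near P at (-2.0, -0.1) the arrows circulate clockwise. The curl (z-component) there is about -5; negative curl means clockwise rotation.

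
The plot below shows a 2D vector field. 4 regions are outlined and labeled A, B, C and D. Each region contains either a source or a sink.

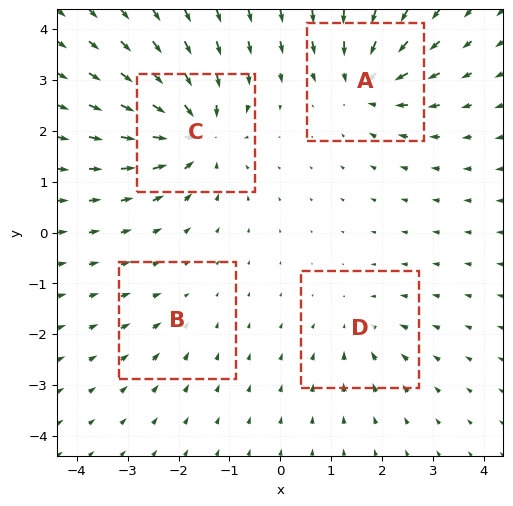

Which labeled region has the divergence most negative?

C

Divergence at each region's feature centre — A: about -6, B: about -2, C: about -8, D: about -4. Region C is most negative.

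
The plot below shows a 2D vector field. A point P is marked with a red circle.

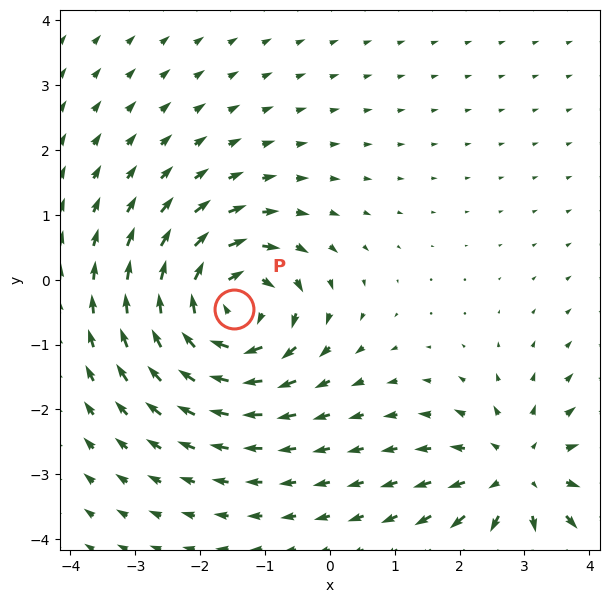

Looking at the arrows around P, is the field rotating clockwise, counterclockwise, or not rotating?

clockwise

Near P at (-1.5, -0.5) the arrows circulate clockwise. The curl (z-component) there is about -6; negative curl means clockwise rotation.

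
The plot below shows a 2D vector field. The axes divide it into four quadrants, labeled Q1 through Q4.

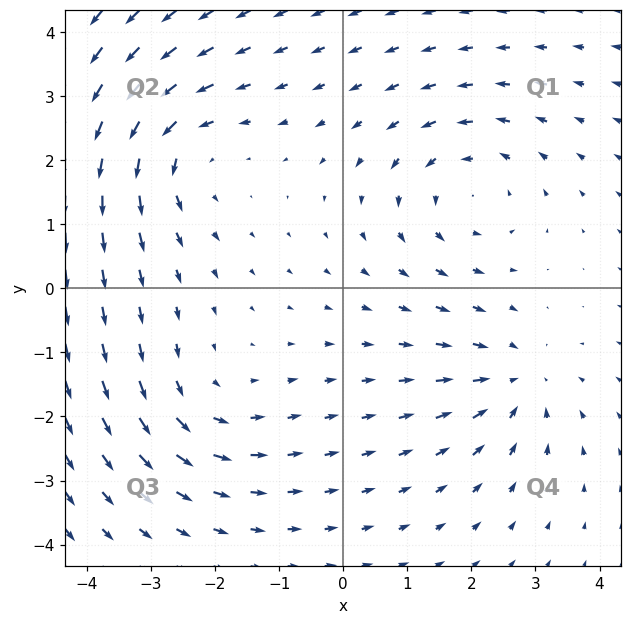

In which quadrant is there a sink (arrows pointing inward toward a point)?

Q4

The sink sits at approximately (2.7, -1.5), which lies in quadrant Q4. The divergence there is about -4, negative as expected for a sink.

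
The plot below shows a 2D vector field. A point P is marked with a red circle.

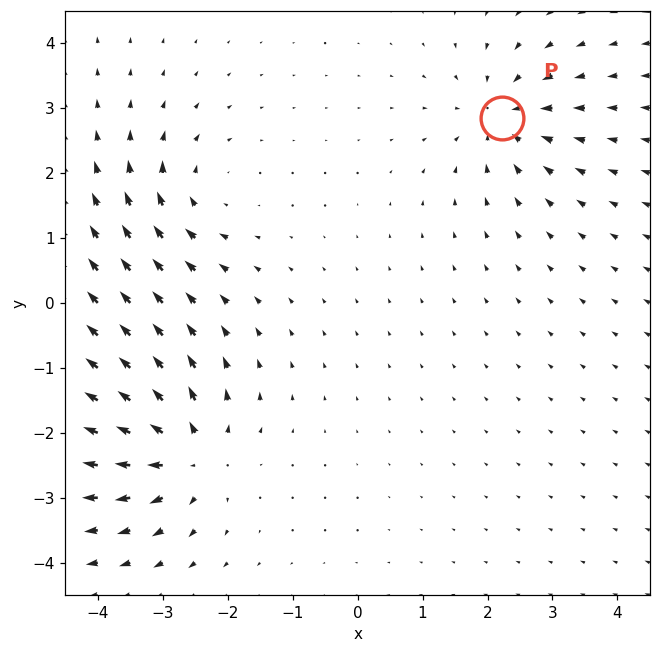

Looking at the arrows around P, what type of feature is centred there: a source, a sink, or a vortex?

sink

At P (2.2, 2.9) the arrows converge inward. Divergence about -4, curl ≈0 — negative divergence with near-zero curl is a sink.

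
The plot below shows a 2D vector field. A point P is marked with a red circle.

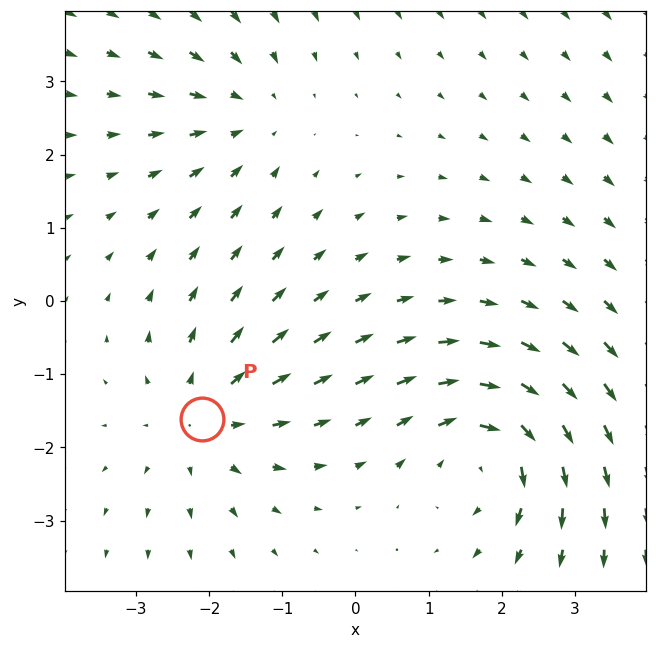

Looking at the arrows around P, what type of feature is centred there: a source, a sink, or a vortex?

At P (-2.1, -1.6) the arrows spread outward. Divergence about +3, curl ≈0 — positive divergence with near-zero curl is a source.

source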